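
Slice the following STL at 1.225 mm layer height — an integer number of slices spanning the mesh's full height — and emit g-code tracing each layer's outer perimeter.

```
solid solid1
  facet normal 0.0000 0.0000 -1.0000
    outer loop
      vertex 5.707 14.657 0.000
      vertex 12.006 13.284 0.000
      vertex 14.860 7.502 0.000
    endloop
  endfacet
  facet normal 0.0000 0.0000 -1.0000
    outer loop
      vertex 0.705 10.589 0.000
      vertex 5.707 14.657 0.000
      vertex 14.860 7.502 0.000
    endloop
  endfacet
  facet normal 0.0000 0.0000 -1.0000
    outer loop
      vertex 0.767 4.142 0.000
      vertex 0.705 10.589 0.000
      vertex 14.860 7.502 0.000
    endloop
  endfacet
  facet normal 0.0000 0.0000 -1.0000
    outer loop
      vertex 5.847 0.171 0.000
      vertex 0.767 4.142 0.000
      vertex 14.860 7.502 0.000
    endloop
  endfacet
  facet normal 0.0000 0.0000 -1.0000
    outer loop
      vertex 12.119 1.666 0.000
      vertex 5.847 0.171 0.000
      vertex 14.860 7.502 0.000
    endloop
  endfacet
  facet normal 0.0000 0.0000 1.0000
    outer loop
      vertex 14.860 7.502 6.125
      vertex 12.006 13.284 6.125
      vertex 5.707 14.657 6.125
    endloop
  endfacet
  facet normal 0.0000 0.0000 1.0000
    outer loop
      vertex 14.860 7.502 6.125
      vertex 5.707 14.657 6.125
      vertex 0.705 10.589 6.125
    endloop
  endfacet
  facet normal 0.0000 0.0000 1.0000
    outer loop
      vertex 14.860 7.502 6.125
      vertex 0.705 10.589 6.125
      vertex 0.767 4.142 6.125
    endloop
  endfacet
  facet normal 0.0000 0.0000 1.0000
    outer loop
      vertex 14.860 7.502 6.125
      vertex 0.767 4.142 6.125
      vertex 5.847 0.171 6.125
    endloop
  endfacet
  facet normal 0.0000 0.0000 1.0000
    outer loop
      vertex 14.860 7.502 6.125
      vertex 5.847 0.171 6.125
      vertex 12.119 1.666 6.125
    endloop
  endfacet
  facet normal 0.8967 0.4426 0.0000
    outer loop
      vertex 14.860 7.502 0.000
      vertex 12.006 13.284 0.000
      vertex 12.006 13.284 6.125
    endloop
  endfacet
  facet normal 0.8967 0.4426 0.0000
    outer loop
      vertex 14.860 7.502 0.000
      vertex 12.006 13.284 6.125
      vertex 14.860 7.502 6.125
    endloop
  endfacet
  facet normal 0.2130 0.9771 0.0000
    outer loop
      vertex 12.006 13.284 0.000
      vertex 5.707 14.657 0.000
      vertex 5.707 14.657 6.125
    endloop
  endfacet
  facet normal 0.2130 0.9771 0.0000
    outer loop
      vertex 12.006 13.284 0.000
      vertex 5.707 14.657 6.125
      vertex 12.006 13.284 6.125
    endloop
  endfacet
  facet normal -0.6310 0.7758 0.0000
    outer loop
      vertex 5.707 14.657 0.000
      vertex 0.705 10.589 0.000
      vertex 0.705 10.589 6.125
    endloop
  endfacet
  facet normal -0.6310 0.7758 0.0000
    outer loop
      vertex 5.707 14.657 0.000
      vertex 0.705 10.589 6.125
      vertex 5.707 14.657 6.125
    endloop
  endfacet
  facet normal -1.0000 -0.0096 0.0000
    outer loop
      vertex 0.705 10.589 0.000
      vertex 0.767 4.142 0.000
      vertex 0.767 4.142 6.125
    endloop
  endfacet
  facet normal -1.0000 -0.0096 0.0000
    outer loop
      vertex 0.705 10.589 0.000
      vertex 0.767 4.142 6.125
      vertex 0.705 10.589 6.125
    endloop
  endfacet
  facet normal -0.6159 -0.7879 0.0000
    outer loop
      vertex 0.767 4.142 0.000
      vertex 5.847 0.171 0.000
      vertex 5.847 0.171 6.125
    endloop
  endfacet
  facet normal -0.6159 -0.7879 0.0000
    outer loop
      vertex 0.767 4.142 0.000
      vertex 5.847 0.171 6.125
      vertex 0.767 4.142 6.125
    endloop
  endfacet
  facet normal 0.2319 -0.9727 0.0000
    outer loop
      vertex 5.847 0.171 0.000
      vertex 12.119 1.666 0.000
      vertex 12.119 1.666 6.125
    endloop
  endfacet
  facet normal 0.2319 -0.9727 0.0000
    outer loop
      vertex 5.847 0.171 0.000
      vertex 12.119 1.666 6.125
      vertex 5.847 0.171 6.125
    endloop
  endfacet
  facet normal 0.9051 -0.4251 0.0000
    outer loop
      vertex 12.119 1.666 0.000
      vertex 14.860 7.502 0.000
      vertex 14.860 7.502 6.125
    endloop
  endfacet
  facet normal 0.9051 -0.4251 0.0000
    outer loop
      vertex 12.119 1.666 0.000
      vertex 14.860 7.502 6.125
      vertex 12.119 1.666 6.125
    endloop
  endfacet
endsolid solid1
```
; perimeter-only toolpath
G21 ; units = mm
G90 ; absolute positioning
G28 ; home
; layer 1
G0 Z1.225
G0 X14.860 Y7.502
G1 X12.006 Y13.284
G1 X5.707 Y14.657
G1 X0.705 Y10.589
G1 X0.767 Y4.142
G1 X5.847 Y0.171
G1 X12.119 Y1.666
G1 X14.860 Y7.502
; layer 2
G0 Z2.450
G0 X14.860 Y7.502
G1 X12.006 Y13.284
G1 X5.707 Y14.657
G1 X0.705 Y10.589
G1 X0.767 Y4.142
G1 X5.847 Y0.171
G1 X12.119 Y1.666
G1 X14.860 Y7.502
; layer 3
G0 Z3.675
G0 X14.860 Y7.502
G1 X12.006 Y13.284
G1 X5.707 Y14.657
G1 X0.705 Y10.589
G1 X0.767 Y4.142
G1 X5.847 Y0.171
G1 X12.119 Y1.666
G1 X14.860 Y7.502
; layer 4
G0 Z4.900
G0 X14.860 Y7.502
G1 X12.006 Y13.284
G1 X5.707 Y14.657
G1 X0.705 Y10.589
G1 X0.767 Y4.142
G1 X5.847 Y0.171
G1 X12.119 Y1.666
G1 X14.860 Y7.502
; layer 5
G0 Z6.125
G0 X14.860 Y7.502
G1 X12.006 Y13.284
G1 X5.707 Y14.657
G1 X0.705 Y10.589
G1 X0.767 Y4.142
G1 X5.847 Y0.171
G1 X12.119 Y1.666
G1 X14.860 Y7.502
M2 ; end

The solid is a regular 7-sided prism (a cylinder approximated with 7 flat sides), circumscribed radius ≈ 7.43 mm, height ≈ 6.12 mm. Slicing at Δz = 1.225 mm — 5 equal slices spanning the solid's height, so layer i sits at z = i·h/5 — gives 5 non-empty perimeters. Each is a 7-segment closed polygon; G0 lifts to the layer z and rapids to the start vertex, then G1 traces the edges.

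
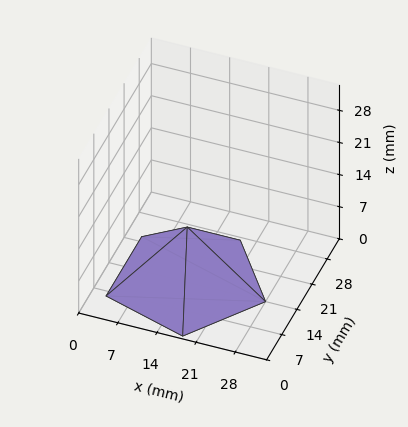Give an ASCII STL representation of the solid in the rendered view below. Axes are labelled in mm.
Reading the render: the shape is a regular 5-sided pyramid, base circumscribed radius ≈ 14 mm, apex at z ≈ 12 mm (dimensions read to the nearest mm from the axis ticks). For the STL, each face is triangulated and given an outward normal.

solid part
  facet normal 0.0000 0.0000 -1.0000
    outer loop
      vertex 2.67 22.23 0.00
      vertex 18.33 27.31 0.00
      vertex 28.00 14.00 0.00
    endloop
  endfacet
  facet normal 0.0000 0.0000 -1.0000
    outer loop
      vertex 2.67 5.77 0.00
      vertex 2.67 22.23 0.00
      vertex 28.00 14.00 0.00
    endloop
  endfacet
  facet normal 0.0000 0.0000 -1.0000
    outer loop
      vertex 18.33 0.69 0.00
      vertex 2.67 5.77 0.00
      vertex 28.00 14.00 0.00
    endloop
  endfacet
  facet normal 0.5883 0.4274 0.6864
    outer loop
      vertex 28.00 14.00 0.00
      vertex 18.33 27.31 0.00
      vertex 14.00 14.00 12.00
    endloop
  endfacet
  facet normal -0.2244 0.6918 0.6863
    outer loop
      vertex 18.33 27.31 0.00
      vertex 2.67 22.23 0.00
      vertex 14.00 14.00 12.00
    endloop
  endfacet
  facet normal -0.7271 0.0000 0.6865
    outer loop
      vertex 2.67 22.23 0.00
      vertex 2.67 5.77 0.00
      vertex 14.00 14.00 12.00
    endloop
  endfacet
  facet normal -0.2244 -0.6918 0.6863
    outer loop
      vertex 2.67 5.77 0.00
      vertex 18.33 0.69 0.00
      vertex 14.00 14.00 12.00
    endloop
  endfacet
  facet normal 0.5883 -0.4274 0.6864
    outer loop
      vertex 18.33 0.69 0.00
      vertex 28.00 14.00 0.00
      vertex 14.00 14.00 12.00
    endloop
  endfacet
endsolid part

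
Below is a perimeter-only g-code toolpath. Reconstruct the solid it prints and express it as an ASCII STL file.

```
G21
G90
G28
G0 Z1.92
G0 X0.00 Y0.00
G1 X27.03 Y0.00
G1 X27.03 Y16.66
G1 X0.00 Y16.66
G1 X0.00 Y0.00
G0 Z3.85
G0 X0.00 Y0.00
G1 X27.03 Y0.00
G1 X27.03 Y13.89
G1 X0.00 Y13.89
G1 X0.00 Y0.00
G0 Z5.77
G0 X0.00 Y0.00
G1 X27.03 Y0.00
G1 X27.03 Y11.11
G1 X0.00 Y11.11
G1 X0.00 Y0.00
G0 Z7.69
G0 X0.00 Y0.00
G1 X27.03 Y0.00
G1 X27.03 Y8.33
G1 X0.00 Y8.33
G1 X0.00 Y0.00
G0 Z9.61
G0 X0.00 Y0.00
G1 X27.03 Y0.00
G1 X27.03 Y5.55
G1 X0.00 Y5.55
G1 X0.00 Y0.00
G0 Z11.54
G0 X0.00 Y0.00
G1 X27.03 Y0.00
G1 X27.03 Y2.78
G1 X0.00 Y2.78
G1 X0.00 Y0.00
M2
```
solid part
  facet normal 0.0000 0.0000 -1.0000
    outer loop
      vertex 27.03 19.44 0.00
      vertex 27.03 0.00 0.00
      vertex 0.00 0.00 0.00
    endloop
  endfacet
  facet normal 0.0000 0.0000 -1.0000
    outer loop
      vertex 0.00 19.44 0.00
      vertex 27.03 19.44 0.00
      vertex 0.00 0.00 0.00
    endloop
  endfacet
  facet normal 0.0000 -1.0000 0.0000
    outer loop
      vertex 0.00 0.00 0.00
      vertex 27.03 0.00 0.00
      vertex 27.03 0.00 13.46
    endloop
  endfacet
  facet normal 0.0000 -1.0000 0.0000
    outer loop
      vertex 0.00 0.00 0.00
      vertex 27.03 0.00 13.46
      vertex 0.00 0.00 13.46
    endloop
  endfacet
  facet normal 0.0000 0.5693 0.8222
    outer loop
      vertex 0.00 0.00 13.46
      vertex 27.03 0.00 13.46
      vertex 27.03 19.44 0.00
    endloop
  endfacet
  facet normal 0.0000 0.5693 0.8222
    outer loop
      vertex 0.00 0.00 13.46
      vertex 27.03 19.44 0.00
      vertex 0.00 19.44 0.00
    endloop
  endfacet
  facet normal -1.0000 0.0000 0.0000
    outer loop
      vertex 0.00 0.00 13.46
      vertex 0.00 19.44 0.00
      vertex 0.00 0.00 0.00
    endloop
  endfacet
  facet normal 1.0000 0.0000 0.0000
    outer loop
      vertex 27.03 0.00 0.00
      vertex 27.03 19.44 0.00
      vertex 27.03 0.00 13.46
    endloop
  endfacet
endsolid part

The G0 Z moves step by Δz≈1.92 mm. The G1 loops shrink linearly with z, so the solid tapers from its base footprint up to z≈13.5. Closing with a flat bottom cap and the tapered top and triangulating gives 8 facets — a wedge (ramp): 27 × 19.4 mm base, rising to 13.5 mm along the y=0 edge and sloping linearly to z=0 at y=19.4.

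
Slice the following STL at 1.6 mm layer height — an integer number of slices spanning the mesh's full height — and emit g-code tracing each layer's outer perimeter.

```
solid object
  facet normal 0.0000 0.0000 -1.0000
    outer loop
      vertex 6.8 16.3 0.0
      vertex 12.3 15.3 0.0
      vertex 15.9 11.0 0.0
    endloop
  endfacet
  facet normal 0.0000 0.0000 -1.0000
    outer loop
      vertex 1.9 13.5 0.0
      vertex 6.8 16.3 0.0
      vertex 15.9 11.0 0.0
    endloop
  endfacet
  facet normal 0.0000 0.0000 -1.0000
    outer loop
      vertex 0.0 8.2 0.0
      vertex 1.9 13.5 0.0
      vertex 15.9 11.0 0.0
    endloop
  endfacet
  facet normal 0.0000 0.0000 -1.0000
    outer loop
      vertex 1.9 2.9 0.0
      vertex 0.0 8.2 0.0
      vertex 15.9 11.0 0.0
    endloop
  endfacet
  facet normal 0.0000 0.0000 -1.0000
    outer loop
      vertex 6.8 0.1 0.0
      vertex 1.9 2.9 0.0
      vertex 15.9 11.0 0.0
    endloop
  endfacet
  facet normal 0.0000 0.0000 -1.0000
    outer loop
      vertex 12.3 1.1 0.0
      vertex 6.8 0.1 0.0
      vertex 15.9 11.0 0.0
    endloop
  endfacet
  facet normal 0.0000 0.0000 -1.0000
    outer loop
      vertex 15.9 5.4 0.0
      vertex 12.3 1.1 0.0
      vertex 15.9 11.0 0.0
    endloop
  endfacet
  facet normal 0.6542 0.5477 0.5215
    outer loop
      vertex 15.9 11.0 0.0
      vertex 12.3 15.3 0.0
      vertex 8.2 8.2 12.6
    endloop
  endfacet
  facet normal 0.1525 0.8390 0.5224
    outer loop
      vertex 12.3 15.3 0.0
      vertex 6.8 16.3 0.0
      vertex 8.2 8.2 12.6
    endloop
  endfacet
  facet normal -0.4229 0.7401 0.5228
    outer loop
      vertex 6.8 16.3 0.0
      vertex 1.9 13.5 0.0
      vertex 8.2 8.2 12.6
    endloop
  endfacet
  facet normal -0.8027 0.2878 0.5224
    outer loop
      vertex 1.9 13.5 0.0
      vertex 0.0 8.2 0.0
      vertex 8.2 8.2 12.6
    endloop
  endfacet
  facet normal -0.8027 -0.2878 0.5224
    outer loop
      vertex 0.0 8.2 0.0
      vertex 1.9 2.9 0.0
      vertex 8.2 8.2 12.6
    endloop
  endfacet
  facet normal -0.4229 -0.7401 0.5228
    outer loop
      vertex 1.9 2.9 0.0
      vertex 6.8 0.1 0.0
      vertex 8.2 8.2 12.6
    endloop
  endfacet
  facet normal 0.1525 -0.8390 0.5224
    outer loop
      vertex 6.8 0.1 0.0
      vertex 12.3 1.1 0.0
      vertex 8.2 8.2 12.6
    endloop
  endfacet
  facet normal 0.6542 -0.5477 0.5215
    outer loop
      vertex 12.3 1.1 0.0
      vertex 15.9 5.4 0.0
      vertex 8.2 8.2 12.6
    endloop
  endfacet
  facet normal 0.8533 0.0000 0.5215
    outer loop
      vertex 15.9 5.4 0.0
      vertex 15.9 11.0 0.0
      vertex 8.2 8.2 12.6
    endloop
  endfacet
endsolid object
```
; perimeter-only toolpath
G21 ; units = mm
G90 ; absolute positioning
G28 ; home
; layer 1
G0 Z1.6
G0 X14.9 Y10.7
G1 X11.8 Y14.4
G1 X7.0 Y15.3
G1 X2.7 Y12.8
G1 X1.0 Y8.2
G1 X2.7 Y3.6
G1 X7.0 Y1.1
G1 X11.8 Y2.0
G1 X14.9 Y5.8
G1 X14.9 Y10.7
; layer 2
G0 Z3.1
G0 X14.0 Y10.3
G1 X11.3 Y13.5
G1 X7.1 Y14.3
G1 X3.5 Y12.2
G1 X2.0 Y8.2
G1 X3.5 Y4.2
G1 X7.1 Y2.1
G1 X11.3 Y2.9
G1 X14.0 Y6.1
G1 X14.0 Y10.3
; layer 3
G0 Z4.7
G0 X13.0 Y9.9
G1 X10.8 Y12.6
G1 X7.3 Y13.3
G1 X4.3 Y11.5
G1 X3.1 Y8.2
G1 X4.3 Y4.9
G1 X7.3 Y3.1
G1 X10.8 Y3.8
G1 X13.0 Y6.4
G1 X13.0 Y9.9
; layer 4
G0 Z6.3
G0 X12.1 Y9.6
G1 X10.2 Y11.8
G1 X7.5 Y12.2
G1 X5.0 Y10.8
G1 X4.1 Y8.2
G1 X5.0 Y5.5
G1 X7.5 Y4.1
G1 X10.2 Y4.6
G1 X12.1 Y6.8
G1 X12.1 Y9.6
; layer 5
G0 Z7.9
G0 X11.1 Y9.2
G1 X9.7 Y10.9
G1 X7.7 Y11.2
G1 X5.8 Y10.2
G1 X5.1 Y8.2
G1 X5.8 Y6.2
G1 X7.7 Y5.2
G1 X9.7 Y5.5
G1 X11.1 Y7.2
G1 X11.1 Y9.2
; layer 6
G0 Z9.4
G0 X10.1 Y8.9
G1 X9.2 Y10.0
G1 X7.8 Y10.2
G1 X6.6 Y9.5
G1 X6.1 Y8.2
G1 X6.6 Y6.9
G1 X7.8 Y6.2
G1 X9.2 Y6.4
G1 X10.1 Y7.5
G1 X10.1 Y8.9
; layer 7
G0 Z11.0
G0 X9.2 Y8.5
G1 X8.7 Y9.1
G1 X8.0 Y9.2
G1 X7.4 Y8.9
G1 X7.2 Y8.2
G1 X7.4 Y7.5
G1 X8.0 Y7.2
G1 X8.7 Y7.3
G1 X9.2 Y7.8
G1 X9.2 Y8.5
M2 ; end

The solid is a regular 9-sided pyramid, base circumscribed radius ≈ 8.2 mm, apex at z ≈ 12.6 mm. Slicing at Δz = 1.6 mm — 8 equal slices spanning the solid's height, so layer i sits at z = i·h/8 — gives 7 non-empty perimeters. Each is a 9-segment closed polygon; G0 lifts to the layer z and rapids to the start vertex, then G1 traces the edges. The cross-section shrinks linearly with z (the slice at the apex is degenerate and omitted).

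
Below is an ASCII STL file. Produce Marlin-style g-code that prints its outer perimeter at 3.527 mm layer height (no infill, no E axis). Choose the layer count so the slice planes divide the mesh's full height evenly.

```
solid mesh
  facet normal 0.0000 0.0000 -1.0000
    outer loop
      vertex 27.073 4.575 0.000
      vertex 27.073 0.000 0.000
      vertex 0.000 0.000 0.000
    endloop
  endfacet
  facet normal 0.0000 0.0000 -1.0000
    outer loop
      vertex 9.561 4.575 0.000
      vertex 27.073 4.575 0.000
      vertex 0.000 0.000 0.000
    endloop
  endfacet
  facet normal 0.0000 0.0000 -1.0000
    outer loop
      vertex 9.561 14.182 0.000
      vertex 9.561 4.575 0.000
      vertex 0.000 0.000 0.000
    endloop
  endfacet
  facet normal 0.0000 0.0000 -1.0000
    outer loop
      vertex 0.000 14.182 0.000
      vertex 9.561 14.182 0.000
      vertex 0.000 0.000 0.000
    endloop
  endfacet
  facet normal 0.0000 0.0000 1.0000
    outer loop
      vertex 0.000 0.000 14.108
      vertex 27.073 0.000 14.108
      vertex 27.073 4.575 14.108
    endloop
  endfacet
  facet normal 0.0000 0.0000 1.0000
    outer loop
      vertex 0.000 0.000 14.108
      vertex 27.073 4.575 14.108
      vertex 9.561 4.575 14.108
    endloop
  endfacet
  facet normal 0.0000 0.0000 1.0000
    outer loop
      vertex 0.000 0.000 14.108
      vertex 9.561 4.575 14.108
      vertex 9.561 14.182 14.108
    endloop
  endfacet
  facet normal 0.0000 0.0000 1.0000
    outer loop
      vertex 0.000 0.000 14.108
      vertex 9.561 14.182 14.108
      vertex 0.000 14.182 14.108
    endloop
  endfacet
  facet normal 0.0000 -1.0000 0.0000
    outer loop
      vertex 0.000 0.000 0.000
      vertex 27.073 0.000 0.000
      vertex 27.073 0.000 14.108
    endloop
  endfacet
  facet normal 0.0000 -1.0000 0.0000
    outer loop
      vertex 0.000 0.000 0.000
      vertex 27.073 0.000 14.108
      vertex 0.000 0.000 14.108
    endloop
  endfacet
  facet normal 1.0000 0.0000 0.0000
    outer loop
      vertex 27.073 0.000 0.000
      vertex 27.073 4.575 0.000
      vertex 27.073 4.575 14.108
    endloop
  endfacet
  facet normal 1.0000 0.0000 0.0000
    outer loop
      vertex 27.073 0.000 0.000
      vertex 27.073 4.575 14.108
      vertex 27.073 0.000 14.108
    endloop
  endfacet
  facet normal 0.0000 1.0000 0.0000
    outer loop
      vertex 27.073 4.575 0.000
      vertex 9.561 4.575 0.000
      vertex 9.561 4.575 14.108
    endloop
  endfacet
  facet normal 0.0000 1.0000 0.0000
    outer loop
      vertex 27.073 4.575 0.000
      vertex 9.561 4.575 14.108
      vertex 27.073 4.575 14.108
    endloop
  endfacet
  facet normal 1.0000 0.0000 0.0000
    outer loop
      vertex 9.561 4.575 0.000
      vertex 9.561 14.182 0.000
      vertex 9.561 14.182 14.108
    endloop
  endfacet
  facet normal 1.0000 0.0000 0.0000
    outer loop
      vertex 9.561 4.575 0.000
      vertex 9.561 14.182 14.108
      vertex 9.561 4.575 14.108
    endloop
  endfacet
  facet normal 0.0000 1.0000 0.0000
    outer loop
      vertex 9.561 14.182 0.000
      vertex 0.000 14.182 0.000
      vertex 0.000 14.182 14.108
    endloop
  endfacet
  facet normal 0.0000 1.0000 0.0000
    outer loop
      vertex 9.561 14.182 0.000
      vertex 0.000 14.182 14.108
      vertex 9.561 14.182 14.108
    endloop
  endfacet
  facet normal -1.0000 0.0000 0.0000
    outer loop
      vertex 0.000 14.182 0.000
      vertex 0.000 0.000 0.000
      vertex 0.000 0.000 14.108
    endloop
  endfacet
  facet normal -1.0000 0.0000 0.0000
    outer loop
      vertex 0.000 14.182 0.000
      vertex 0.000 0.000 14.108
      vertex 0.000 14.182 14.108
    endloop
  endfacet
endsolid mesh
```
; perimeter-only toolpath
G21 ; units = mm
G90 ; absolute positioning
G28 ; home
; layer 1
G0 Z3.527
G0 X0.000 Y0.000
G1 X27.073 Y0.000
G1 X27.073 Y4.575
G1 X9.561 Y4.575
G1 X9.561 Y14.182
G1 X0.000 Y14.182
G1 X0.000 Y0.000
; layer 2
G0 Z7.054
G0 X0.000 Y0.000
G1 X27.073 Y0.000
G1 X27.073 Y4.575
G1 X9.561 Y4.575
G1 X9.561 Y14.182
G1 X0.000 Y14.182
G1 X0.000 Y0.000
; layer 3
G0 Z10.581
G0 X0.000 Y0.000
G1 X27.073 Y0.000
G1 X27.073 Y4.575
G1 X9.561 Y4.575
G1 X9.561 Y14.182
G1 X0.000 Y14.182
G1 X0.000 Y0.000
; layer 4
G0 Z14.108
G0 X0.000 Y0.000
G1 X27.073 Y0.000
G1 X27.073 Y4.575
G1 X9.561 Y4.575
G1 X9.561 Y14.182
G1 X0.000 Y14.182
G1 X0.000 Y0.000
M2 ; end

The solid is an L-shaped prism: outer 27.1 × 14.2 mm, arm thicknesses ≈ 4.58 mm (horizontal) and 9.56 mm (vertical), extruded 14.1 mm in z. Slicing at Δz = 3.527 mm — 4 equal slices spanning the solid's height, so layer i sits at z = i·h/4 — gives 4 non-empty perimeters. Each is a 6-segment closed polygon; G0 lifts to the layer z and rapids to the start vertex, then G1 traces the edges.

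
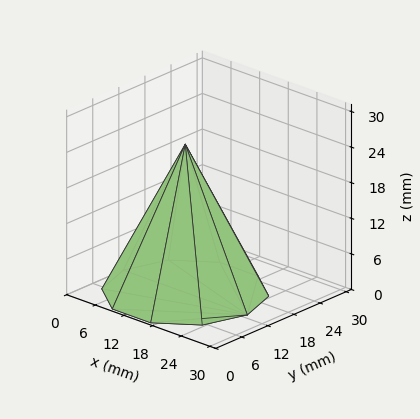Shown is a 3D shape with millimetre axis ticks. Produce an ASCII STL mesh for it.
Reading the render: the shape is a regular 10-sided pyramid, base circumscribed radius ≈ 13 mm, apex at z ≈ 25 mm (dimensions read to the nearest mm from the axis ticks). For the STL, each face is triangulated and given an outward normal.

solid part
  facet normal 0.0000 0.0000 -1.0000
    outer loop
      vertex 17.02 25.36 0.00
      vertex 23.52 20.64 0.00
      vertex 26.00 13.00 0.00
    endloop
  endfacet
  facet normal 0.0000 0.0000 -1.0000
    outer loop
      vertex 8.98 25.36 0.00
      vertex 17.02 25.36 0.00
      vertex 26.00 13.00 0.00
    endloop
  endfacet
  facet normal 0.0000 0.0000 -1.0000
    outer loop
      vertex 2.48 20.64 0.00
      vertex 8.98 25.36 0.00
      vertex 26.00 13.00 0.00
    endloop
  endfacet
  facet normal 0.0000 0.0000 -1.0000
    outer loop
      vertex 0.00 13.00 0.00
      vertex 2.48 20.64 0.00
      vertex 26.00 13.00 0.00
    endloop
  endfacet
  facet normal 0.0000 0.0000 -1.0000
    outer loop
      vertex 2.48 5.36 0.00
      vertex 0.00 13.00 0.00
      vertex 26.00 13.00 0.00
    endloop
  endfacet
  facet normal 0.0000 0.0000 -1.0000
    outer loop
      vertex 8.98 0.64 0.00
      vertex 2.48 5.36 0.00
      vertex 26.00 13.00 0.00
    endloop
  endfacet
  facet normal 0.0000 0.0000 -1.0000
    outer loop
      vertex 17.02 0.64 0.00
      vertex 8.98 0.64 0.00
      vertex 26.00 13.00 0.00
    endloop
  endfacet
  facet normal 0.0000 0.0000 -1.0000
    outer loop
      vertex 23.52 5.36 0.00
      vertex 17.02 0.64 0.00
      vertex 26.00 13.00 0.00
    endloop
  endfacet
  facet normal 0.8526 0.2767 0.4433
    outer loop
      vertex 26.00 13.00 0.00
      vertex 23.52 20.64 0.00
      vertex 13.00 13.00 25.00
    endloop
  endfacet
  facet normal 0.5267 0.7253 0.4433
    outer loop
      vertex 23.52 20.64 0.00
      vertex 17.02 25.36 0.00
      vertex 13.00 13.00 25.00
    endloop
  endfacet
  facet normal 0.0000 0.8964 0.4432
    outer loop
      vertex 17.02 25.36 0.00
      vertex 8.98 25.36 0.00
      vertex 13.00 13.00 25.00
    endloop
  endfacet
  facet normal -0.5267 0.7253 0.4433
    outer loop
      vertex 8.98 25.36 0.00
      vertex 2.48 20.64 0.00
      vertex 13.00 13.00 25.00
    endloop
  endfacet
  facet normal -0.8526 0.2767 0.4433
    outer loop
      vertex 2.48 20.64 0.00
      vertex 0.00 13.00 0.00
      vertex 13.00 13.00 25.00
    endloop
  endfacet
  facet normal -0.8526 -0.2767 0.4433
    outer loop
      vertex 0.00 13.00 0.00
      vertex 2.48 5.36 0.00
      vertex 13.00 13.00 25.00
    endloop
  endfacet
  facet normal -0.5267 -0.7253 0.4433
    outer loop
      vertex 2.48 5.36 0.00
      vertex 8.98 0.64 0.00
      vertex 13.00 13.00 25.00
    endloop
  endfacet
  facet normal 0.0000 -0.8964 0.4432
    outer loop
      vertex 8.98 0.64 0.00
      vertex 17.02 0.64 0.00
      vertex 13.00 13.00 25.00
    endloop
  endfacet
  facet normal 0.5267 -0.7253 0.4433
    outer loop
      vertex 17.02 0.64 0.00
      vertex 23.52 5.36 0.00
      vertex 13.00 13.00 25.00
    endloop
  endfacet
  facet normal 0.8526 -0.2767 0.4433
    outer loop
      vertex 23.52 5.36 0.00
      vertex 26.00 13.00 0.00
      vertex 13.00 13.00 25.00
    endloop
  endfacet
endsolid part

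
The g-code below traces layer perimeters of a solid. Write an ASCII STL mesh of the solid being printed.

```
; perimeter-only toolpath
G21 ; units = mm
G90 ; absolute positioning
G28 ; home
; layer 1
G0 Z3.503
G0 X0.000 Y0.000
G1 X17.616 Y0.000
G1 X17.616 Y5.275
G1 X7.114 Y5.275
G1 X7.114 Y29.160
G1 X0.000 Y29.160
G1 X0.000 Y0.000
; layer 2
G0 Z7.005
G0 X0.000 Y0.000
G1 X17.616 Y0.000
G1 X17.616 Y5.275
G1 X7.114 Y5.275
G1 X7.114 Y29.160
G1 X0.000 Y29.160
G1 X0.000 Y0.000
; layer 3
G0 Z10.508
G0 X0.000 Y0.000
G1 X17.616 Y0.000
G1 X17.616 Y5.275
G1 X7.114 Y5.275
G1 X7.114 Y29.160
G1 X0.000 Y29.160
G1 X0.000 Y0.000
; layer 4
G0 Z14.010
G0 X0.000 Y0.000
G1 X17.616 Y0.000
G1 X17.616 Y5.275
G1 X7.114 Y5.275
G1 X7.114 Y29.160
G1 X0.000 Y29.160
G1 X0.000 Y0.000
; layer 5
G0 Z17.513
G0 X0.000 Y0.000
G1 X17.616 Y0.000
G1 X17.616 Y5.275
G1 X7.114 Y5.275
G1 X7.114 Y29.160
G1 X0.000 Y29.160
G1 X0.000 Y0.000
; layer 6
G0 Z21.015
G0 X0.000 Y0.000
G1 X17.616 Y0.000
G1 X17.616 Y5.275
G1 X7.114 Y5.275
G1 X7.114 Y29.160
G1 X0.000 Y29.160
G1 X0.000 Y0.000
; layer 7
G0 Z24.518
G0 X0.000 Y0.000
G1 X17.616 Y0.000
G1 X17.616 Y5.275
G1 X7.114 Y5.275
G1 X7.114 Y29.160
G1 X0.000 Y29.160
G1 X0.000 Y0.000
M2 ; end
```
solid part
  facet normal 0.0000 0.0000 -1.0000
    outer loop
      vertex 17.616 5.275 0.000
      vertex 17.616 0.000 0.000
      vertex 0.000 0.000 0.000
    endloop
  endfacet
  facet normal 0.0000 0.0000 -1.0000
    outer loop
      vertex 7.114 5.275 0.000
      vertex 17.616 5.275 0.000
      vertex 0.000 0.000 0.000
    endloop
  endfacet
  facet normal 0.0000 0.0000 -1.0000
    outer loop
      vertex 7.114 29.160 0.000
      vertex 7.114 5.275 0.000
      vertex 0.000 0.000 0.000
    endloop
  endfacet
  facet normal 0.0000 0.0000 -1.0000
    outer loop
      vertex 0.000 29.160 0.000
      vertex 7.114 29.160 0.000
      vertex 0.000 0.000 0.000
    endloop
  endfacet
  facet normal 0.0000 0.0000 1.0000
    outer loop
      vertex 0.000 0.000 24.518
      vertex 17.616 0.000 24.518
      vertex 17.616 5.275 24.518
    endloop
  endfacet
  facet normal 0.0000 0.0000 1.0000
    outer loop
      vertex 0.000 0.000 24.518
      vertex 17.616 5.275 24.518
      vertex 7.114 5.275 24.518
    endloop
  endfacet
  facet normal 0.0000 0.0000 1.0000
    outer loop
      vertex 0.000 0.000 24.518
      vertex 7.114 5.275 24.518
      vertex 7.114 29.160 24.518
    endloop
  endfacet
  facet normal 0.0000 0.0000 1.0000
    outer loop
      vertex 0.000 0.000 24.518
      vertex 7.114 29.160 24.518
      vertex 0.000 29.160 24.518
    endloop
  endfacet
  facet normal 0.0000 -1.0000 0.0000
    outer loop
      vertex 0.000 0.000 0.000
      vertex 17.616 0.000 0.000
      vertex 17.616 0.000 24.518
    endloop
  endfacet
  facet normal 0.0000 -1.0000 0.0000
    outer loop
      vertex 0.000 0.000 0.000
      vertex 17.616 0.000 24.518
      vertex 0.000 0.000 24.518
    endloop
  endfacet
  facet normal 1.0000 0.0000 0.0000
    outer loop
      vertex 17.616 0.000 0.000
      vertex 17.616 5.275 0.000
      vertex 17.616 5.275 24.518
    endloop
  endfacet
  facet normal 1.0000 0.0000 0.0000
    outer loop
      vertex 17.616 0.000 0.000
      vertex 17.616 5.275 24.518
      vertex 17.616 0.000 24.518
    endloop
  endfacet
  facet normal 0.0000 1.0000 0.0000
    outer loop
      vertex 17.616 5.275 0.000
      vertex 7.114 5.275 0.000
      vertex 7.114 5.275 24.518
    endloop
  endfacet
  facet normal 0.0000 1.0000 0.0000
    outer loop
      vertex 17.616 5.275 0.000
      vertex 7.114 5.275 24.518
      vertex 17.616 5.275 24.518
    endloop
  endfacet
  facet normal 1.0000 0.0000 0.0000
    outer loop
      vertex 7.114 5.275 0.000
      vertex 7.114 29.160 0.000
      vertex 7.114 29.160 24.518
    endloop
  endfacet
  facet normal 1.0000 0.0000 0.0000
    outer loop
      vertex 7.114 5.275 0.000
      vertex 7.114 29.160 24.518
      vertex 7.114 5.275 24.518
    endloop
  endfacet
  facet normal 0.0000 1.0000 0.0000
    outer loop
      vertex 7.114 29.160 0.000
      vertex 0.000 29.160 0.000
      vertex 0.000 29.160 24.518
    endloop
  endfacet
  facet normal 0.0000 1.0000 0.0000
    outer loop
      vertex 7.114 29.160 0.000
      vertex 0.000 29.160 24.518
      vertex 7.114 29.160 24.518
    endloop
  endfacet
  facet normal -1.0000 0.0000 0.0000
    outer loop
      vertex 0.000 29.160 0.000
      vertex 0.000 0.000 0.000
      vertex 0.000 0.000 24.518
    endloop
  endfacet
  facet normal -1.0000 0.0000 0.0000
    outer loop
      vertex 0.000 29.160 0.000
      vertex 0.000 0.000 24.518
      vertex 0.000 29.160 24.518
    endloop
  endfacet
endsolid part

The G0 Z moves step by Δz≈3.503 mm. Every layer's G1 loop is the same polygon, so the solid is a straight extrusion of it from z=0 to z≈24.5. Closing with flat bottom and top caps and triangulating gives 20 facets — an L-shaped prism: outer 17.6 × 29.2 mm, arm thicknesses ≈ 5.28 mm (horizontal) and 7.11 mm (vertical), extruded 24.5 mm in z.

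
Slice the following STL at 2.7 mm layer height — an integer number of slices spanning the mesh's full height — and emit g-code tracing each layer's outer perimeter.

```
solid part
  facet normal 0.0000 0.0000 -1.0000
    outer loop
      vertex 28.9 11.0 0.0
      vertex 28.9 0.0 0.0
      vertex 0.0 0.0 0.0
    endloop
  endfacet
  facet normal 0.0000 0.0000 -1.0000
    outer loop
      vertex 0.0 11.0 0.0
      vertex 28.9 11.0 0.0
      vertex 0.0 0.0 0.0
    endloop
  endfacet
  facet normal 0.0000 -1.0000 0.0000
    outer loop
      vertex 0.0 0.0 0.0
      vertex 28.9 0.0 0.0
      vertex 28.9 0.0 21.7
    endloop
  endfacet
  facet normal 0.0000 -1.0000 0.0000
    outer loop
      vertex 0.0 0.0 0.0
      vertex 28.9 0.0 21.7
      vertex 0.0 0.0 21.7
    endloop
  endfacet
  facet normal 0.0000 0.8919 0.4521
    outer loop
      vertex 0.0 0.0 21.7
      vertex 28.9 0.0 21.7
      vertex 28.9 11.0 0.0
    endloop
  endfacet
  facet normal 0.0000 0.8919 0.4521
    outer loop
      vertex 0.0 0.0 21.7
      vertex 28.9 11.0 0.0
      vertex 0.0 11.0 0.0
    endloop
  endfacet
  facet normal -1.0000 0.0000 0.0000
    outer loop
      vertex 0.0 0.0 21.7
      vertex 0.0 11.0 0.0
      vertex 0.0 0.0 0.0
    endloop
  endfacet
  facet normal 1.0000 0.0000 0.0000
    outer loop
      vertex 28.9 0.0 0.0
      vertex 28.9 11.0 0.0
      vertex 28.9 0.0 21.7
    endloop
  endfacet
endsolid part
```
; perimeter-only toolpath
G21 ; units = mm
G90 ; absolute positioning
G28 ; home
; layer 1
G0 Z2.7
G0 X0.0 Y0.0
G1 X28.9 Y0.0
G1 X28.9 Y9.6
G1 X0.0 Y9.6
G1 X0.0 Y0.0
; layer 2
G0 Z5.4
G0 X0.0 Y0.0
G1 X28.9 Y0.0
G1 X28.9 Y8.2
G1 X0.0 Y8.2
G1 X0.0 Y0.0
; layer 3
G0 Z8.1
G0 X0.0 Y0.0
G1 X28.9 Y0.0
G1 X28.9 Y6.9
G1 X0.0 Y6.9
G1 X0.0 Y0.0
; layer 4
G0 Z10.8
G0 X0.0 Y0.0
G1 X28.9 Y0.0
G1 X28.9 Y5.5
G1 X0.0 Y5.5
G1 X0.0 Y0.0
; layer 5
G0 Z13.6
G0 X0.0 Y0.0
G1 X28.9 Y0.0
G1 X28.9 Y4.1
G1 X0.0 Y4.1
G1 X0.0 Y0.0
; layer 6
G0 Z16.3
G0 X0.0 Y0.0
G1 X28.9 Y0.0
G1 X28.9 Y2.8
G1 X0.0 Y2.8
G1 X0.0 Y0.0
; layer 7
G0 Z19.0
G0 X0.0 Y0.0
G1 X28.9 Y0.0
G1 X28.9 Y1.4
G1 X0.0 Y1.4
G1 X0.0 Y0.0
M2 ; end

The solid is a wedge (ramp): 28.9 × 11 mm base, rising to 21.7 mm along the y=0 edge and sloping linearly to z=0 at y=11. Slicing at Δz = 2.7 mm — 8 equal slices spanning the solid's height, so layer i sits at z = i·h/8 — gives 7 non-empty perimeters. Each is a 4-segment closed polygon; G0 lifts to the layer z and rapids to the start vertex, then G1 traces the edges. The cross-section shrinks linearly with z (the slice at the apex is degenerate and omitted).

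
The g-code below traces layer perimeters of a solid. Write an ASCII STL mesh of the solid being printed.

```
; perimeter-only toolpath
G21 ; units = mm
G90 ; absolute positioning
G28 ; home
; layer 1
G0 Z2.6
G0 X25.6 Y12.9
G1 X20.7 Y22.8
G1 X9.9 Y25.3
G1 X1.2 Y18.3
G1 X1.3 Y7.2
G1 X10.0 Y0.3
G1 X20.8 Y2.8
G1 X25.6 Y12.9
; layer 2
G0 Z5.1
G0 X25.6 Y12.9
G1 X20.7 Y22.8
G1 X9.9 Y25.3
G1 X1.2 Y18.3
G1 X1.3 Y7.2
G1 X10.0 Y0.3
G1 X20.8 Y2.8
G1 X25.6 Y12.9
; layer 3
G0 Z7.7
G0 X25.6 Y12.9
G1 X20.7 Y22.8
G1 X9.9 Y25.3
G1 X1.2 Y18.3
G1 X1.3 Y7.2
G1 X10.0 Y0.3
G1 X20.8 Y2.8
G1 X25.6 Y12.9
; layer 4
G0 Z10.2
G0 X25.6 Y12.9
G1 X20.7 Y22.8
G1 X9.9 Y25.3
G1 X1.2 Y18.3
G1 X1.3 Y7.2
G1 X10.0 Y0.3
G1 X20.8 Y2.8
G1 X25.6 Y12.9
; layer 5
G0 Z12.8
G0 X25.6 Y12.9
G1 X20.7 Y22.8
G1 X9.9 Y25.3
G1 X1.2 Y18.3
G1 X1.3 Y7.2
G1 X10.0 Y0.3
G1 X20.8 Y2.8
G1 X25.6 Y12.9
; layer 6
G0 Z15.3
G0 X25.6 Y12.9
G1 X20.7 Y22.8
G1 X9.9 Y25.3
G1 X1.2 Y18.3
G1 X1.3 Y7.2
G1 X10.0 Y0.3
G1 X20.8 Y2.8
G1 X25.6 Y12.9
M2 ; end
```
solid part
  facet normal 0.0000 0.0000 -1.0000
    outer loop
      vertex 9.9 25.3 0.0
      vertex 20.7 22.8 0.0
      vertex 25.6 12.9 0.0
    endloop
  endfacet
  facet normal 0.0000 0.0000 -1.0000
    outer loop
      vertex 1.2 18.3 0.0
      vertex 9.9 25.3 0.0
      vertex 25.6 12.9 0.0
    endloop
  endfacet
  facet normal 0.0000 0.0000 -1.0000
    outer loop
      vertex 1.3 7.2 0.0
      vertex 1.2 18.3 0.0
      vertex 25.6 12.9 0.0
    endloop
  endfacet
  facet normal 0.0000 0.0000 -1.0000
    outer loop
      vertex 10.0 0.3 0.0
      vertex 1.3 7.2 0.0
      vertex 25.6 12.9 0.0
    endloop
  endfacet
  facet normal 0.0000 0.0000 -1.0000
    outer loop
      vertex 20.8 2.8 0.0
      vertex 10.0 0.3 0.0
      vertex 25.6 12.9 0.0
    endloop
  endfacet
  facet normal 0.0000 0.0000 1.0000
    outer loop
      vertex 25.6 12.9 15.3
      vertex 20.7 22.8 15.3
      vertex 9.9 25.3 15.3
    endloop
  endfacet
  facet normal 0.0000 0.0000 1.0000
    outer loop
      vertex 25.6 12.9 15.3
      vertex 9.9 25.3 15.3
      vertex 1.2 18.3 15.3
    endloop
  endfacet
  facet normal 0.0000 0.0000 1.0000
    outer loop
      vertex 25.6 12.9 15.3
      vertex 1.2 18.3 15.3
      vertex 1.3 7.2 15.3
    endloop
  endfacet
  facet normal 0.0000 0.0000 1.0000
    outer loop
      vertex 25.6 12.9 15.3
      vertex 1.3 7.2 15.3
      vertex 10.0 0.3 15.3
    endloop
  endfacet
  facet normal 0.0000 0.0000 1.0000
    outer loop
      vertex 25.6 12.9 15.3
      vertex 10.0 0.3 15.3
      vertex 20.8 2.8 15.3
    endloop
  endfacet
  facet normal 0.8962 0.4436 0.0000
    outer loop
      vertex 25.6 12.9 0.0
      vertex 20.7 22.8 0.0
      vertex 20.7 22.8 15.3
    endloop
  endfacet
  facet normal 0.8962 0.4436 0.0000
    outer loop
      vertex 25.6 12.9 0.0
      vertex 20.7 22.8 15.3
      vertex 25.6 12.9 15.3
    endloop
  endfacet
  facet normal 0.2255 0.9742 0.0000
    outer loop
      vertex 20.7 22.8 0.0
      vertex 9.9 25.3 0.0
      vertex 9.9 25.3 15.3
    endloop
  endfacet
  facet normal 0.2255 0.9742 0.0000
    outer loop
      vertex 20.7 22.8 0.0
      vertex 9.9 25.3 15.3
      vertex 20.7 22.8 15.3
    endloop
  endfacet
  facet normal -0.6269 0.7791 0.0000
    outer loop
      vertex 9.9 25.3 0.0
      vertex 1.2 18.3 0.0
      vertex 1.2 18.3 15.3
    endloop
  endfacet
  facet normal -0.6269 0.7791 0.0000
    outer loop
      vertex 9.9 25.3 0.0
      vertex 1.2 18.3 15.3
      vertex 9.9 25.3 15.3
    endloop
  endfacet
  facet normal -1.0000 -0.0090 0.0000
    outer loop
      vertex 1.2 18.3 0.0
      vertex 1.3 7.2 0.0
      vertex 1.3 7.2 15.3
    endloop
  endfacet
  facet normal -1.0000 -0.0090 0.0000
    outer loop
      vertex 1.2 18.3 0.0
      vertex 1.3 7.2 15.3
      vertex 1.2 18.3 15.3
    endloop
  endfacet
  facet normal -0.6214 -0.7835 0.0000
    outer loop
      vertex 1.3 7.2 0.0
      vertex 10.0 0.3 0.0
      vertex 10.0 0.3 15.3
    endloop
  endfacet
  facet normal -0.6214 -0.7835 0.0000
    outer loop
      vertex 1.3 7.2 0.0
      vertex 10.0 0.3 15.3
      vertex 1.3 7.2 15.3
    endloop
  endfacet
  facet normal 0.2255 -0.9742 0.0000
    outer loop
      vertex 10.0 0.3 0.0
      vertex 20.8 2.8 0.0
      vertex 20.8 2.8 15.3
    endloop
  endfacet
  facet normal 0.2255 -0.9742 0.0000
    outer loop
      vertex 10.0 0.3 0.0
      vertex 20.8 2.8 15.3
      vertex 10.0 0.3 15.3
    endloop
  endfacet
  facet normal 0.9032 -0.4292 0.0000
    outer loop
      vertex 20.8 2.8 0.0
      vertex 25.6 12.9 0.0
      vertex 25.6 12.9 15.3
    endloop
  endfacet
  facet normal 0.9032 -0.4292 0.0000
    outer loop
      vertex 20.8 2.8 0.0
      vertex 25.6 12.9 15.3
      vertex 20.8 2.8 15.3
    endloop
  endfacet
endsolid part

The G0 Z moves step by Δz≈2.6 mm. Every layer's G1 loop is the same polygon, so the solid is a straight extrusion of it from z=0 to z≈15.3. Closing with flat bottom and top caps and triangulating gives 24 facets — a regular 7-sided prism (a cylinder approximated with 7 flat sides), circumscribed radius ≈ 12.8 mm, height ≈ 15.3 mm.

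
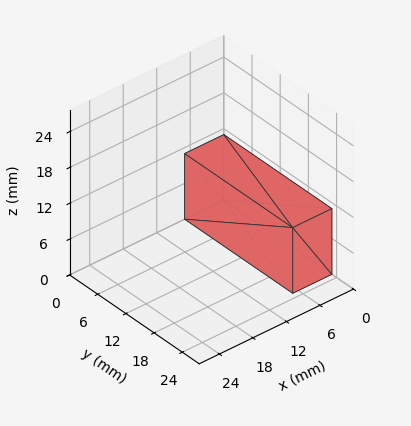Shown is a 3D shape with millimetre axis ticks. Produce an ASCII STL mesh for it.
Reading the render: the shape is a rectangular box, roughly 7 × 23 mm footprint and 11 mm tall (dimensions read to the nearest mm from the axis ticks). For the STL, each face is triangulated and given an outward normal.

solid part
  facet normal 0.0000 0.0000 -1.0000
    outer loop
      vertex 7.00 23.00 0.00
      vertex 7.00 0.00 0.00
      vertex 0.00 0.00 0.00
    endloop
  endfacet
  facet normal 0.0000 0.0000 -1.0000
    outer loop
      vertex 0.00 23.00 0.00
      vertex 7.00 23.00 0.00
      vertex 0.00 0.00 0.00
    endloop
  endfacet
  facet normal 0.0000 0.0000 1.0000
    outer loop
      vertex 0.00 0.00 11.00
      vertex 7.00 0.00 11.00
      vertex 7.00 23.00 11.00
    endloop
  endfacet
  facet normal 0.0000 0.0000 1.0000
    outer loop
      vertex 0.00 0.00 11.00
      vertex 7.00 23.00 11.00
      vertex 0.00 23.00 11.00
    endloop
  endfacet
  facet normal 0.0000 -1.0000 0.0000
    outer loop
      vertex 0.00 0.00 0.00
      vertex 7.00 0.00 0.00
      vertex 7.00 0.00 11.00
    endloop
  endfacet
  facet normal 0.0000 -1.0000 0.0000
    outer loop
      vertex 0.00 0.00 0.00
      vertex 7.00 0.00 11.00
      vertex 0.00 0.00 11.00
    endloop
  endfacet
  facet normal 0.0000 1.0000 0.0000
    outer loop
      vertex 7.00 23.00 11.00
      vertex 7.00 23.00 0.00
      vertex 0.00 23.00 0.00
    endloop
  endfacet
  facet normal 0.0000 1.0000 0.0000
    outer loop
      vertex 0.00 23.00 11.00
      vertex 7.00 23.00 11.00
      vertex 0.00 23.00 0.00
    endloop
  endfacet
  facet normal -1.0000 0.0000 0.0000
    outer loop
      vertex 0.00 23.00 11.00
      vertex 0.00 23.00 0.00
      vertex 0.00 0.00 0.00
    endloop
  endfacet
  facet normal -1.0000 0.0000 0.0000
    outer loop
      vertex 0.00 0.00 11.00
      vertex 0.00 23.00 11.00
      vertex 0.00 0.00 0.00
    endloop
  endfacet
  facet normal 1.0000 0.0000 0.0000
    outer loop
      vertex 7.00 0.00 0.00
      vertex 7.00 23.00 0.00
      vertex 7.00 23.00 11.00
    endloop
  endfacet
  facet normal 1.0000 0.0000 0.0000
    outer loop
      vertex 7.00 0.00 0.00
      vertex 7.00 23.00 11.00
      vertex 7.00 0.00 11.00
    endloop
  endfacet
endsolid part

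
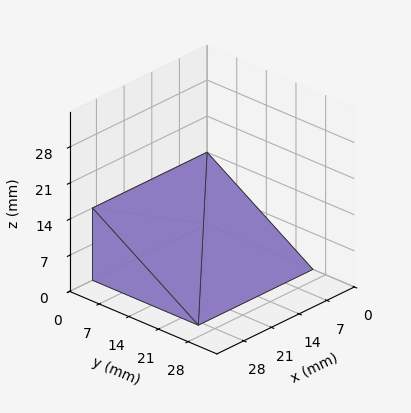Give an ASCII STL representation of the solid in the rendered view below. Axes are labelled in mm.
Reading the render: the shape is a wedge (ramp): 29 × 25 mm base, rising to 14 mm along the y=0 edge and sloping linearly to z=0 at y=25 (dimensions read to the nearest mm from the axis ticks). For the STL, each face is triangulated and given an outward normal.

solid part
  facet normal 0.0000 0.0000 -1.0000
    outer loop
      vertex 29.00 25.00 0.00
      vertex 29.00 0.00 0.00
      vertex 0.00 0.00 0.00
    endloop
  endfacet
  facet normal 0.0000 0.0000 -1.0000
    outer loop
      vertex 0.00 25.00 0.00
      vertex 29.00 25.00 0.00
      vertex 0.00 0.00 0.00
    endloop
  endfacet
  facet normal 0.0000 -1.0000 0.0000
    outer loop
      vertex 0.00 0.00 0.00
      vertex 29.00 0.00 0.00
      vertex 29.00 0.00 14.00
    endloop
  endfacet
  facet normal 0.0000 -1.0000 0.0000
    outer loop
      vertex 0.00 0.00 0.00
      vertex 29.00 0.00 14.00
      vertex 0.00 0.00 14.00
    endloop
  endfacet
  facet normal 0.0000 0.4886 0.8725
    outer loop
      vertex 0.00 0.00 14.00
      vertex 29.00 0.00 14.00
      vertex 29.00 25.00 0.00
    endloop
  endfacet
  facet normal 0.0000 0.4886 0.8725
    outer loop
      vertex 0.00 0.00 14.00
      vertex 29.00 25.00 0.00
      vertex 0.00 25.00 0.00
    endloop
  endfacet
  facet normal -1.0000 0.0000 0.0000
    outer loop
      vertex 0.00 0.00 14.00
      vertex 0.00 25.00 0.00
      vertex 0.00 0.00 0.00
    endloop
  endfacet
  facet normal 1.0000 0.0000 0.0000
    outer loop
      vertex 29.00 0.00 0.00
      vertex 29.00 25.00 0.00
      vertex 29.00 0.00 14.00
    endloop
  endfacet
endsolid part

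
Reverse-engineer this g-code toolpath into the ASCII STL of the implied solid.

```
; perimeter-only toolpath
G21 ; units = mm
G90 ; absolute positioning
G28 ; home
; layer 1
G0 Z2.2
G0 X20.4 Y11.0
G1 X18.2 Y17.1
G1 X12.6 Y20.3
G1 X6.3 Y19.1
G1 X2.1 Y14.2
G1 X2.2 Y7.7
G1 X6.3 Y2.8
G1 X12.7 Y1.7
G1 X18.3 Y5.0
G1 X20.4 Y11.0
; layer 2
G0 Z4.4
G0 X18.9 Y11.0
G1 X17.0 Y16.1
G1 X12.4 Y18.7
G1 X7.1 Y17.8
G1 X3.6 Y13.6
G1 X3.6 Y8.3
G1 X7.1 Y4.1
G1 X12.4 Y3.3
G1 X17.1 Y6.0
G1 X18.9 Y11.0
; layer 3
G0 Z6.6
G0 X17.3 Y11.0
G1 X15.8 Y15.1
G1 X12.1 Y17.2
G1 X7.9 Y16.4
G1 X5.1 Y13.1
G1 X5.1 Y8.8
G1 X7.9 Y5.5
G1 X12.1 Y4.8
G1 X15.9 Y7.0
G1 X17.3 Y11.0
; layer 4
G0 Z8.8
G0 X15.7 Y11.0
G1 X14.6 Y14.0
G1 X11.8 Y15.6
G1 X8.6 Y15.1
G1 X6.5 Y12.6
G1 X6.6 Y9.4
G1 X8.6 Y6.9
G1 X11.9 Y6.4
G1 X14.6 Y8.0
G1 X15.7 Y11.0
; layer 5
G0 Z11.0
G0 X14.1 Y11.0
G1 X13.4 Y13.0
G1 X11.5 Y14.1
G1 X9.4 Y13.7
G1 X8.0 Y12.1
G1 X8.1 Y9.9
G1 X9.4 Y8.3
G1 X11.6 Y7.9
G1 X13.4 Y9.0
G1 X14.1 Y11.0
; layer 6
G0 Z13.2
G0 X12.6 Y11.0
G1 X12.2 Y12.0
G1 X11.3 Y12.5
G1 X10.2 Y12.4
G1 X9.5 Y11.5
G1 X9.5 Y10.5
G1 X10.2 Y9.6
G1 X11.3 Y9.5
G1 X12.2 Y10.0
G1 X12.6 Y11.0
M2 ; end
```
solid part
  facet normal 0.0000 0.0000 -1.0000
    outer loop
      vertex 12.9 21.8 0.0
      vertex 19.4 18.1 0.0
      vertex 22.0 11.0 0.0
    endloop
  endfacet
  facet normal 0.0000 0.0000 -1.0000
    outer loop
      vertex 5.5 20.5 0.0
      vertex 12.9 21.8 0.0
      vertex 22.0 11.0 0.0
    endloop
  endfacet
  facet normal 0.0000 0.0000 -1.0000
    outer loop
      vertex 0.6 14.7 0.0
      vertex 5.5 20.5 0.0
      vertex 22.0 11.0 0.0
    endloop
  endfacet
  facet normal 0.0000 0.0000 -1.0000
    outer loop
      vertex 0.7 7.2 0.0
      vertex 0.6 14.7 0.0
      vertex 22.0 11.0 0.0
    endloop
  endfacet
  facet normal 0.0000 0.0000 -1.0000
    outer loop
      vertex 5.5 1.4 0.0
      vertex 0.7 7.2 0.0
      vertex 22.0 11.0 0.0
    endloop
  endfacet
  facet normal 0.0000 0.0000 -1.0000
    outer loop
      vertex 13.0 0.2 0.0
      vertex 5.5 1.4 0.0
      vertex 22.0 11.0 0.0
    endloop
  endfacet
  facet normal 0.0000 0.0000 -1.0000
    outer loop
      vertex 19.5 4.0 0.0
      vertex 13.0 0.2 0.0
      vertex 22.0 11.0 0.0
    endloop
  endfacet
  facet normal 0.7798 0.2856 0.5570
    outer loop
      vertex 22.0 11.0 0.0
      vertex 19.4 18.1 0.0
      vertex 11.0 11.0 15.4
    endloop
  endfacet
  facet normal 0.4109 0.7218 0.5569
    outer loop
      vertex 19.4 18.1 0.0
      vertex 12.9 21.8 0.0
      vertex 11.0 11.0 15.4
    endloop
  endfacet
  facet normal -0.1438 0.8185 0.5563
    outer loop
      vertex 12.9 21.8 0.0
      vertex 5.5 20.5 0.0
      vertex 11.0 11.0 15.4
    endloop
  endfacet
  facet normal -0.6343 0.5359 0.5571
    outer loop
      vertex 5.5 20.5 0.0
      vertex 0.6 14.7 0.0
      vertex 11.0 11.0 15.4
    endloop
  endfacet
  facet normal -0.8299 -0.0111 0.5578
    outer loop
      vertex 0.6 14.7 0.0
      vertex 0.7 7.2 0.0
      vertex 11.0 11.0 15.4
    endloop
  endfacet
  facet normal -0.6393 -0.5290 0.5581
    outer loop
      vertex 0.7 7.2 0.0
      vertex 5.5 1.4 0.0
      vertex 11.0 11.0 15.4
    endloop
  endfacet
  facet normal -0.1311 -0.8196 0.5577
    outer loop
      vertex 5.5 1.4 0.0
      vertex 13.0 0.2 0.0
      vertex 11.0 11.0 15.4
    endloop
  endfacet
  facet normal 0.4191 -0.7169 0.5572
    outer loop
      vertex 13.0 0.2 0.0
      vertex 19.5 4.0 0.0
      vertex 11.0 11.0 15.4
    endloop
  endfacet
  facet normal 0.7814 -0.2791 0.5581
    outer loop
      vertex 19.5 4.0 0.0
      vertex 22.0 11.0 0.0
      vertex 11.0 11.0 15.4
    endloop
  endfacet
endsolid part

The G0 Z moves step by Δz≈2.2 mm. The G1 loops shrink linearly with z, so the solid tapers from its base footprint up to z≈15.4. Closing with a flat bottom cap and the tapered top and triangulating gives 16 facets — a regular 9-sided pyramid, base circumscribed radius ≈ 11 mm, apex at z ≈ 15.4 mm.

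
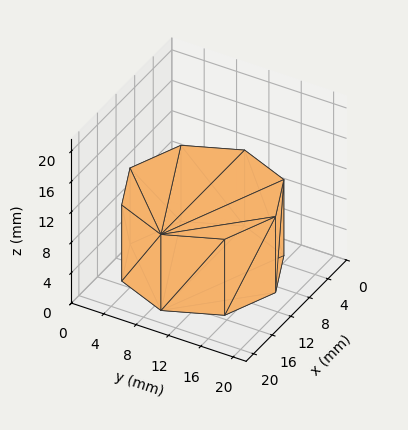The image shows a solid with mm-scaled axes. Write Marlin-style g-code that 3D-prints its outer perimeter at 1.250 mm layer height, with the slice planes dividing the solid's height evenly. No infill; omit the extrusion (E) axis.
Reading the render: the shape is a regular 8-sided prism (a cylinder approximated with 8 flat sides), circumscribed radius ≈ 9 mm, height ≈ 10 mm (dimensions read to the nearest mm from the axis ticks). For the g-code, the solid's height is divided into equal slices at the stated Δz and each level perimeter traced with G1 moves after a G0 lift.

; perimeter-only toolpath
G21 ; units = mm
G90 ; absolute positioning
G28 ; home
; layer 1
G0 Z1.250
G0 X18.000 Y9.000
G1 X15.364 Y15.364
G1 X9.000 Y18.000
G1 X2.636 Y15.364
G1 X0.000 Y9.000
G1 X2.636 Y2.636
G1 X9.000 Y0.000
G1 X15.364 Y2.636
G1 X18.000 Y9.000
; layer 2
G0 Z2.500
G0 X18.000 Y9.000
G1 X15.364 Y15.364
G1 X9.000 Y18.000
G1 X2.636 Y15.364
G1 X0.000 Y9.000
G1 X2.636 Y2.636
G1 X9.000 Y0.000
G1 X15.364 Y2.636
G1 X18.000 Y9.000
; layer 3
G0 Z3.750
G0 X18.000 Y9.000
G1 X15.364 Y15.364
G1 X9.000 Y18.000
G1 X2.636 Y15.364
G1 X0.000 Y9.000
G1 X2.636 Y2.636
G1 X9.000 Y0.000
G1 X15.364 Y2.636
G1 X18.000 Y9.000
; layer 4
G0 Z5.000
G0 X18.000 Y9.000
G1 X15.364 Y15.364
G1 X9.000 Y18.000
G1 X2.636 Y15.364
G1 X0.000 Y9.000
G1 X2.636 Y2.636
G1 X9.000 Y0.000
G1 X15.364 Y2.636
G1 X18.000 Y9.000
; layer 5
G0 Z6.250
G0 X18.000 Y9.000
G1 X15.364 Y15.364
G1 X9.000 Y18.000
G1 X2.636 Y15.364
G1 X0.000 Y9.000
G1 X2.636 Y2.636
G1 X9.000 Y0.000
G1 X15.364 Y2.636
G1 X18.000 Y9.000
; layer 6
G0 Z7.500
G0 X18.000 Y9.000
G1 X15.364 Y15.364
G1 X9.000 Y18.000
G1 X2.636 Y15.364
G1 X0.000 Y9.000
G1 X2.636 Y2.636
G1 X9.000 Y0.000
G1 X15.364 Y2.636
G1 X18.000 Y9.000
; layer 7
G0 Z8.750
G0 X18.000 Y9.000
G1 X15.364 Y15.364
G1 X9.000 Y18.000
G1 X2.636 Y15.364
G1 X0.000 Y9.000
G1 X2.636 Y2.636
G1 X9.000 Y0.000
G1 X15.364 Y2.636
G1 X18.000 Y9.000
; layer 8
G0 Z10.000
G0 X18.000 Y9.000
G1 X15.364 Y15.364
G1 X9.000 Y18.000
G1 X2.636 Y15.364
G1 X0.000 Y9.000
G1 X2.636 Y2.636
G1 X9.000 Y0.000
G1 X15.364 Y2.636
G1 X18.000 Y9.000
M2 ; end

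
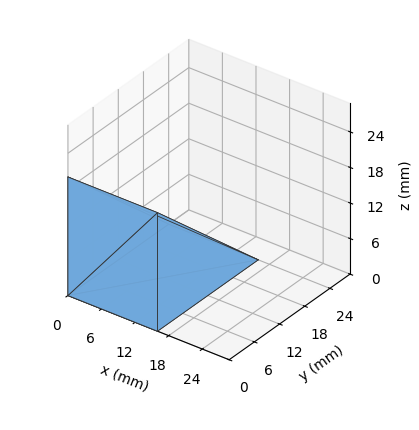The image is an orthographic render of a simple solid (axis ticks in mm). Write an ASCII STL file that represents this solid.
Reading the render: the shape is a wedge (ramp): 16 × 24 mm base, rising to 20 mm along the y=0 edge and sloping linearly to z=0 at y=24 (dimensions read to the nearest mm from the axis ticks). For the STL, each face is triangulated and given an outward normal.

solid part
  facet normal 0.0000 0.0000 -1.0000
    outer loop
      vertex 16.0 24.0 0.0
      vertex 16.0 0.0 0.0
      vertex 0.0 0.0 0.0
    endloop
  endfacet
  facet normal 0.0000 0.0000 -1.0000
    outer loop
      vertex 0.0 24.0 0.0
      vertex 16.0 24.0 0.0
      vertex 0.0 0.0 0.0
    endloop
  endfacet
  facet normal 0.0000 -1.0000 0.0000
    outer loop
      vertex 0.0 0.0 0.0
      vertex 16.0 0.0 0.0
      vertex 16.0 0.0 20.0
    endloop
  endfacet
  facet normal 0.0000 -1.0000 0.0000
    outer loop
      vertex 0.0 0.0 0.0
      vertex 16.0 0.0 20.0
      vertex 0.0 0.0 20.0
    endloop
  endfacet
  facet normal 0.0000 0.6402 0.7682
    outer loop
      vertex 0.0 0.0 20.0
      vertex 16.0 0.0 20.0
      vertex 16.0 24.0 0.0
    endloop
  endfacet
  facet normal 0.0000 0.6402 0.7682
    outer loop
      vertex 0.0 0.0 20.0
      vertex 16.0 24.0 0.0
      vertex 0.0 24.0 0.0
    endloop
  endfacet
  facet normal -1.0000 0.0000 0.0000
    outer loop
      vertex 0.0 0.0 20.0
      vertex 0.0 24.0 0.0
      vertex 0.0 0.0 0.0
    endloop
  endfacet
  facet normal 1.0000 0.0000 0.0000
    outer loop
      vertex 16.0 0.0 0.0
      vertex 16.0 24.0 0.0
      vertex 16.0 0.0 20.0
    endloop
  endfacet
endsolid part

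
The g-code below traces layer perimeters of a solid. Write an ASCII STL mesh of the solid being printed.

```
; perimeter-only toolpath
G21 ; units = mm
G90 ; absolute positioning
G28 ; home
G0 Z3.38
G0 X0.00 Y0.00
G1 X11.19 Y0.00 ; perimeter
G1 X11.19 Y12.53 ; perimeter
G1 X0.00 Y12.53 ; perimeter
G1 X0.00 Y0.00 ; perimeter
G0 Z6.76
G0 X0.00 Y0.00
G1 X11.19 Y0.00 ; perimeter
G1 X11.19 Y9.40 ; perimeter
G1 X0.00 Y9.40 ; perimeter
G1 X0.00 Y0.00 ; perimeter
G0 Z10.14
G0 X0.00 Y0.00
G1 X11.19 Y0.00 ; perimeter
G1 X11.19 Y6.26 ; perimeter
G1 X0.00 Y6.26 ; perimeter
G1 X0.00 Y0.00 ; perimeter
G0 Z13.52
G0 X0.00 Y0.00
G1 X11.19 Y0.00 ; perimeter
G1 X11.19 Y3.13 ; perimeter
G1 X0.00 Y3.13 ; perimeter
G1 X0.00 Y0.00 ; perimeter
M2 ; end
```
solid part
  facet normal 0.0000 0.0000 -1.0000
    outer loop
      vertex 11.19 15.66 0.00
      vertex 11.19 0.00 0.00
      vertex 0.00 0.00 0.00
    endloop
  endfacet
  facet normal 0.0000 0.0000 -1.0000
    outer loop
      vertex 0.00 15.66 0.00
      vertex 11.19 15.66 0.00
      vertex 0.00 0.00 0.00
    endloop
  endfacet
  facet normal 0.0000 -1.0000 0.0000
    outer loop
      vertex 0.00 0.00 0.00
      vertex 11.19 0.00 0.00
      vertex 11.19 0.00 16.90
    endloop
  endfacet
  facet normal 0.0000 -1.0000 0.0000
    outer loop
      vertex 0.00 0.00 0.00
      vertex 11.19 0.00 16.90
      vertex 0.00 0.00 16.90
    endloop
  endfacet
  facet normal 0.0000 0.7335 0.6797
    outer loop
      vertex 0.00 0.00 16.90
      vertex 11.19 0.00 16.90
      vertex 11.19 15.66 0.00
    endloop
  endfacet
  facet normal 0.0000 0.7335 0.6797
    outer loop
      vertex 0.00 0.00 16.90
      vertex 11.19 15.66 0.00
      vertex 0.00 15.66 0.00
    endloop
  endfacet
  facet normal -1.0000 0.0000 0.0000
    outer loop
      vertex 0.00 0.00 16.90
      vertex 0.00 15.66 0.00
      vertex 0.00 0.00 0.00
    endloop
  endfacet
  facet normal 1.0000 0.0000 0.0000
    outer loop
      vertex 11.19 0.00 0.00
      vertex 11.19 15.66 0.00
      vertex 11.19 0.00 16.90
    endloop
  endfacet
endsolid part

The G0 Z moves step by Δz≈3.38 mm. The G1 loops shrink linearly with z, so the solid tapers from its base footprint up to z≈16.9. Closing with a flat bottom cap and the tapered top and triangulating gives 8 facets — a wedge (ramp): 11.2 × 15.7 mm base, rising to 16.9 mm along the y=0 edge and sloping linearly to z=0 at y=15.7.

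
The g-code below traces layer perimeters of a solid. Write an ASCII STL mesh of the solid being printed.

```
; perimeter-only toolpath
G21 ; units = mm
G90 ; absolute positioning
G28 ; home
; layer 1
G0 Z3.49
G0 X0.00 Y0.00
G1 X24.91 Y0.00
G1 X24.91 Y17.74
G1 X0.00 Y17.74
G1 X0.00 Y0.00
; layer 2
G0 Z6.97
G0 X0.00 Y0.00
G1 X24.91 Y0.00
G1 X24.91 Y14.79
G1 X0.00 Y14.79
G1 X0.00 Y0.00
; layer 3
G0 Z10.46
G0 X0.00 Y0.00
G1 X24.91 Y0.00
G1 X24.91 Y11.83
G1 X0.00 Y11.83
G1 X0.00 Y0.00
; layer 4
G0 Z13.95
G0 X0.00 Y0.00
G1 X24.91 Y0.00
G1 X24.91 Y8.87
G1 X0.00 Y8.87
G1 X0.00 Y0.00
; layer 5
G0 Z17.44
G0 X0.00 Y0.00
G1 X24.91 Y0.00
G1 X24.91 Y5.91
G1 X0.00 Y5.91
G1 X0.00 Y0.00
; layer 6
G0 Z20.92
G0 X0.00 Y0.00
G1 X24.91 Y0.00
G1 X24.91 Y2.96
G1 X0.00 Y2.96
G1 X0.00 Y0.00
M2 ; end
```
solid part
  facet normal 0.0000 0.0000 -1.0000
    outer loop
      vertex 24.91 20.70 0.00
      vertex 24.91 0.00 0.00
      vertex 0.00 0.00 0.00
    endloop
  endfacet
  facet normal 0.0000 0.0000 -1.0000
    outer loop
      vertex 0.00 20.70 0.00
      vertex 24.91 20.70 0.00
      vertex 0.00 0.00 0.00
    endloop
  endfacet
  facet normal 0.0000 -1.0000 0.0000
    outer loop
      vertex 0.00 0.00 0.00
      vertex 24.91 0.00 0.00
      vertex 24.91 0.00 24.41
    endloop
  endfacet
  facet normal 0.0000 -1.0000 0.0000
    outer loop
      vertex 0.00 0.00 0.00
      vertex 24.91 0.00 24.41
      vertex 0.00 0.00 24.41
    endloop
  endfacet
  facet normal 0.0000 0.7627 0.6468
    outer loop
      vertex 0.00 0.00 24.41
      vertex 24.91 0.00 24.41
      vertex 24.91 20.70 0.00
    endloop
  endfacet
  facet normal 0.0000 0.7627 0.6468
    outer loop
      vertex 0.00 0.00 24.41
      vertex 24.91 20.70 0.00
      vertex 0.00 20.70 0.00
    endloop
  endfacet
  facet normal -1.0000 0.0000 0.0000
    outer loop
      vertex 0.00 0.00 24.41
      vertex 0.00 20.70 0.00
      vertex 0.00 0.00 0.00
    endloop
  endfacet
  facet normal 1.0000 0.0000 0.0000
    outer loop
      vertex 24.91 0.00 0.00
      vertex 24.91 20.70 0.00
      vertex 24.91 0.00 24.41
    endloop
  endfacet
endsolid part

The G0 Z moves step by Δz≈3.49 mm. The G1 loops shrink linearly with z, so the solid tapers from its base footprint up to z≈24.4. Closing with a flat bottom cap and the tapered top and triangulating gives 8 facets — a wedge (ramp): 24.9 × 20.7 mm base, rising to 24.4 mm along the y=0 edge and sloping linearly to z=0 at y=20.7.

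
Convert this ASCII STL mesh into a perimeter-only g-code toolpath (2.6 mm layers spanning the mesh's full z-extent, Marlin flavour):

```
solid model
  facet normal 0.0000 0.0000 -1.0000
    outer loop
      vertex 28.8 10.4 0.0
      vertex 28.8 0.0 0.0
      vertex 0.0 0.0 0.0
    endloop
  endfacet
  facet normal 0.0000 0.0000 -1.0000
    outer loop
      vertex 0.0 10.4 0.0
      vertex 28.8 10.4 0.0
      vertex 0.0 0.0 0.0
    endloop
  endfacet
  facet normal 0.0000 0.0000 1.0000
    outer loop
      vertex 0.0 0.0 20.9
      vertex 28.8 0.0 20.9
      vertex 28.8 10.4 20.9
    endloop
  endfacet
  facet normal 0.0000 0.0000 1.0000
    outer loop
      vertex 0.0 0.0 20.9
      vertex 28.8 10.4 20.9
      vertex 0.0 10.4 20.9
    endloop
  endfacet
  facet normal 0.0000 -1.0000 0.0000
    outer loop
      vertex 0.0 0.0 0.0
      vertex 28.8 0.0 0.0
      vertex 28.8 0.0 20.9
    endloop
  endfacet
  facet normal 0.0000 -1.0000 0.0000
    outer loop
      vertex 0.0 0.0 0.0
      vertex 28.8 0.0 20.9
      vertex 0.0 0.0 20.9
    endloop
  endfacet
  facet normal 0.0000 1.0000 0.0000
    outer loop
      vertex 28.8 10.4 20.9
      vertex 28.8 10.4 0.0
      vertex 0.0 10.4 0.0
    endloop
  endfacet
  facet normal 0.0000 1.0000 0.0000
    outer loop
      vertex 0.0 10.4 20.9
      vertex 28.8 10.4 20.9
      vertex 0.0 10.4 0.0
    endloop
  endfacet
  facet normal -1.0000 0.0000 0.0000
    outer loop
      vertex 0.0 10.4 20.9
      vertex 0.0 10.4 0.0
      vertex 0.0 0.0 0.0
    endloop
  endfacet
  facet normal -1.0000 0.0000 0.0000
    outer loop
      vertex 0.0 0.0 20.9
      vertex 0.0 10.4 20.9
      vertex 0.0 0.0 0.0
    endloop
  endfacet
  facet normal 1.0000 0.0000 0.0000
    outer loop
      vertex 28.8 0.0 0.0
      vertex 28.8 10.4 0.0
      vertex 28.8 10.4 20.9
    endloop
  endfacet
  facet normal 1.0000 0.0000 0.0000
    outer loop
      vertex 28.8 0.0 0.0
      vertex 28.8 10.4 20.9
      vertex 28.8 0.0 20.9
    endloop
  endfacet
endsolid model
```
; perimeter-only toolpath
G21 ; units = mm
G90 ; absolute positioning
G28 ; home
; layer 1
G0 Z2.6
G0 X0.0 Y0.0
G1 X28.8 Y0.0
G1 X28.8 Y10.4
G1 X0.0 Y10.4
G1 X0.0 Y0.0
; layer 2
G0 Z5.2
G0 X0.0 Y0.0
G1 X28.8 Y0.0
G1 X28.8 Y10.4
G1 X0.0 Y10.4
G1 X0.0 Y0.0
; layer 3
G0 Z7.8
G0 X0.0 Y0.0
G1 X28.8 Y0.0
G1 X28.8 Y10.4
G1 X0.0 Y10.4
G1 X0.0 Y0.0
; layer 4
G0 Z10.4
G0 X0.0 Y0.0
G1 X28.8 Y0.0
G1 X28.8 Y10.4
G1 X0.0 Y10.4
G1 X0.0 Y0.0
; layer 5
G0 Z13.1
G0 X0.0 Y0.0
G1 X28.8 Y0.0
G1 X28.8 Y10.4
G1 X0.0 Y10.4
G1 X0.0 Y0.0
; layer 6
G0 Z15.7
G0 X0.0 Y0.0
G1 X28.8 Y0.0
G1 X28.8 Y10.4
G1 X0.0 Y10.4
G1 X0.0 Y0.0
; layer 7
G0 Z18.3
G0 X0.0 Y0.0
G1 X28.8 Y0.0
G1 X28.8 Y10.4
G1 X0.0 Y10.4
G1 X0.0 Y0.0
; layer 8
G0 Z20.9
G0 X0.0 Y0.0
G1 X28.8 Y0.0
G1 X28.8 Y10.4
G1 X0.0 Y10.4
G1 X0.0 Y0.0
M2 ; end

The solid is a rectangular box, roughly 28.8 × 10.4 mm footprint and 20.9 mm tall. Slicing at Δz = 2.6 mm — 8 equal slices spanning the solid's height, so layer i sits at z = i·h/8 — gives 8 non-empty perimeters. Each is a 4-segment closed polygon; G0 lifts to the layer z and rapids to the start vertex, then G1 traces the edges.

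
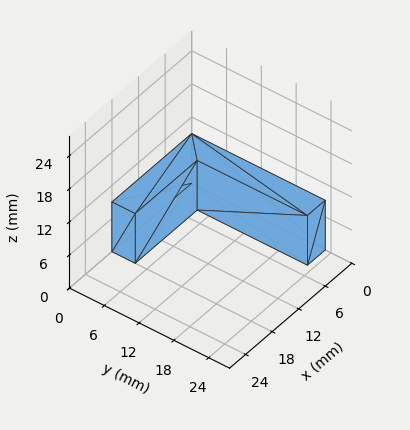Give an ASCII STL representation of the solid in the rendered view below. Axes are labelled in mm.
Reading the render: the shape is an L-shaped prism: outer 18 × 23 mm, arm thicknesses ≈ 4 mm (horizontal) and 4 mm (vertical), extruded 9 mm in z (dimensions read to the nearest mm from the axis ticks). For the STL, each face is triangulated and given an outward normal.

solid part
  facet normal 0.0000 0.0000 -1.0000
    outer loop
      vertex 18.000 4.000 0.000
      vertex 18.000 0.000 0.000
      vertex 0.000 0.000 0.000
    endloop
  endfacet
  facet normal 0.0000 0.0000 -1.0000
    outer loop
      vertex 4.000 4.000 0.000
      vertex 18.000 4.000 0.000
      vertex 0.000 0.000 0.000
    endloop
  endfacet
  facet normal 0.0000 0.0000 -1.0000
    outer loop
      vertex 4.000 23.000 0.000
      vertex 4.000 4.000 0.000
      vertex 0.000 0.000 0.000
    endloop
  endfacet
  facet normal 0.0000 0.0000 -1.0000
    outer loop
      vertex 0.000 23.000 0.000
      vertex 4.000 23.000 0.000
      vertex 0.000 0.000 0.000
    endloop
  endfacet
  facet normal 0.0000 0.0000 1.0000
    outer loop
      vertex 0.000 0.000 9.000
      vertex 18.000 0.000 9.000
      vertex 18.000 4.000 9.000
    endloop
  endfacet
  facet normal 0.0000 0.0000 1.0000
    outer loop
      vertex 0.000 0.000 9.000
      vertex 18.000 4.000 9.000
      vertex 4.000 4.000 9.000
    endloop
  endfacet
  facet normal 0.0000 0.0000 1.0000
    outer loop
      vertex 0.000 0.000 9.000
      vertex 4.000 4.000 9.000
      vertex 4.000 23.000 9.000
    endloop
  endfacet
  facet normal 0.0000 0.0000 1.0000
    outer loop
      vertex 0.000 0.000 9.000
      vertex 4.000 23.000 9.000
      vertex 0.000 23.000 9.000
    endloop
  endfacet
  facet normal 0.0000 -1.0000 0.0000
    outer loop
      vertex 0.000 0.000 0.000
      vertex 18.000 0.000 0.000
      vertex 18.000 0.000 9.000
    endloop
  endfacet
  facet normal 0.0000 -1.0000 0.0000
    outer loop
      vertex 0.000 0.000 0.000
      vertex 18.000 0.000 9.000
      vertex 0.000 0.000 9.000
    endloop
  endfacet
  facet normal 1.0000 0.0000 0.0000
    outer loop
      vertex 18.000 0.000 0.000
      vertex 18.000 4.000 0.000
      vertex 18.000 4.000 9.000
    endloop
  endfacet
  facet normal 1.0000 0.0000 0.0000
    outer loop
      vertex 18.000 0.000 0.000
      vertex 18.000 4.000 9.000
      vertex 18.000 0.000 9.000
    endloop
  endfacet
  facet normal 0.0000 1.0000 0.0000
    outer loop
      vertex 18.000 4.000 0.000
      vertex 4.000 4.000 0.000
      vertex 4.000 4.000 9.000
    endloop
  endfacet
  facet normal 0.0000 1.0000 0.0000
    outer loop
      vertex 18.000 4.000 0.000
      vertex 4.000 4.000 9.000
      vertex 18.000 4.000 9.000
    endloop
  endfacet
  facet normal 1.0000 0.0000 0.0000
    outer loop
      vertex 4.000 4.000 0.000
      vertex 4.000 23.000 0.000
      vertex 4.000 23.000 9.000
    endloop
  endfacet
  facet normal 1.0000 0.0000 0.0000
    outer loop
      vertex 4.000 4.000 0.000
      vertex 4.000 23.000 9.000
      vertex 4.000 4.000 9.000
    endloop
  endfacet
  facet normal 0.0000 1.0000 0.0000
    outer loop
      vertex 4.000 23.000 0.000
      vertex 0.000 23.000 0.000
      vertex 0.000 23.000 9.000
    endloop
  endfacet
  facet normal 0.0000 1.0000 0.0000
    outer loop
      vertex 4.000 23.000 0.000
      vertex 0.000 23.000 9.000
      vertex 4.000 23.000 9.000
    endloop
  endfacet
  facet normal -1.0000 0.0000 0.0000
    outer loop
      vertex 0.000 23.000 0.000
      vertex 0.000 0.000 0.000
      vertex 0.000 0.000 9.000
    endloop
  endfacet
  facet normal -1.0000 0.0000 0.0000
    outer loop
      vertex 0.000 23.000 0.000
      vertex 0.000 0.000 9.000
      vertex 0.000 23.000 9.000
    endloop
  endfacet
endsolid part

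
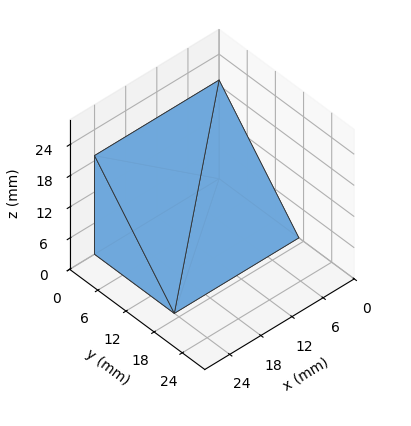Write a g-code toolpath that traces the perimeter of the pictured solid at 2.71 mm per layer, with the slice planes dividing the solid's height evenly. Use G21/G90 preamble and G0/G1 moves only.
Reading the render: the shape is a wedge (ramp): 24 × 17 mm base, rising to 19 mm along the y=0 edge and sloping linearly to z=0 at y=17 (dimensions read to the nearest mm from the axis ticks). For the g-code, the solid's height is divided into equal slices at the stated Δz and each level perimeter traced with G1 moves after a G0 lift.

; perimeter-only toolpath
G21 ; units = mm
G90 ; absolute positioning
G28 ; home
; layer 1
G0 Z2.71
G0 X0.00 Y0.00
G1 X24.00 Y0.00
G1 X24.00 Y14.57
G1 X0.00 Y14.57
G1 X0.00 Y0.00
; layer 2
G0 Z5.43
G0 X0.00 Y0.00
G1 X24.00 Y0.00
G1 X24.00 Y12.14
G1 X0.00 Y12.14
G1 X0.00 Y0.00
; layer 3
G0 Z8.14
G0 X0.00 Y0.00
G1 X24.00 Y0.00
G1 X24.00 Y9.71
G1 X0.00 Y9.71
G1 X0.00 Y0.00
; layer 4
G0 Z10.86
G0 X0.00 Y0.00
G1 X24.00 Y0.00
G1 X24.00 Y7.29
G1 X0.00 Y7.29
G1 X0.00 Y0.00
; layer 5
G0 Z13.57
G0 X0.00 Y0.00
G1 X24.00 Y0.00
G1 X24.00 Y4.86
G1 X0.00 Y4.86
G1 X0.00 Y0.00
; layer 6
G0 Z16.29
G0 X0.00 Y0.00
G1 X24.00 Y0.00
G1 X24.00 Y2.43
G1 X0.00 Y2.43
G1 X0.00 Y0.00
M2 ; end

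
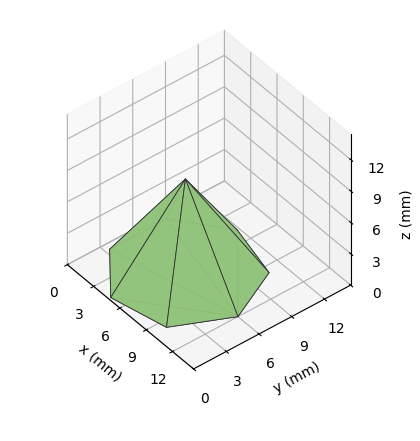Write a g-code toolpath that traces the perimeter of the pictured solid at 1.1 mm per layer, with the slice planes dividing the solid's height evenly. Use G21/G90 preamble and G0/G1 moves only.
Reading the render: the shape is a regular 7-sided pyramid, base circumscribed radius ≈ 6 mm, apex at z ≈ 9 mm (dimensions read to the nearest mm from the axis ticks). For the g-code, the solid's height is divided into equal slices at the stated Δz and each level perimeter traced with G1 moves after a G0 lift.

; perimeter-only toolpath
G21 ; units = mm
G90 ; absolute positioning
G28 ; home
; layer 1
G0 Z1.1
G0 X11.2 Y6.0
G1 X9.2 Y10.1
G1 X4.9 Y11.1
G1 X1.3 Y8.3
G1 X1.3 Y3.7
G1 X4.9 Y0.9
G1 X9.2 Y1.9
G1 X11.2 Y6.0
; layer 2
G0 Z2.2
G0 X10.5 Y6.0
G1 X8.8 Y9.5
G1 X5.0 Y10.4
G1 X1.9 Y7.9
G1 X1.9 Y4.0
G1 X5.0 Y1.6
G1 X8.8 Y2.5
G1 X10.5 Y6.0
; layer 3
G0 Z3.4
G0 X9.8 Y6.0
G1 X8.3 Y8.9
G1 X5.2 Y9.6
G1 X2.6 Y7.6
G1 X2.6 Y4.4
G1 X5.2 Y2.4
G1 X8.3 Y3.1
G1 X9.8 Y6.0
; layer 4
G0 Z4.5
G0 X9.0 Y6.0
G1 X7.8 Y8.3
G1 X5.3 Y8.9
G1 X3.3 Y7.3
G1 X3.3 Y4.7
G1 X5.3 Y3.1
G1 X7.8 Y3.6
G1 X9.0 Y6.0
; layer 5
G0 Z5.6
G0 X8.2 Y6.0
G1 X7.4 Y7.8
G1 X5.5 Y8.2
G1 X4.0 Y7.0
G1 X4.0 Y5.0
G1 X5.5 Y3.8
G1 X7.4 Y4.2
G1 X8.2 Y6.0
; layer 6
G0 Z6.8
G0 X7.5 Y6.0
G1 X6.9 Y7.2
G1 X5.7 Y7.5
G1 X4.7 Y6.7
G1 X4.7 Y5.3
G1 X5.7 Y4.5
G1 X6.9 Y4.8
G1 X7.5 Y6.0
; layer 7
G0 Z7.9
G0 X6.8 Y6.0
G1 X6.5 Y6.6
G1 X5.8 Y6.7
G1 X5.3 Y6.3
G1 X5.3 Y5.7
G1 X5.8 Y5.3
G1 X6.5 Y5.4
G1 X6.8 Y6.0
M2 ; end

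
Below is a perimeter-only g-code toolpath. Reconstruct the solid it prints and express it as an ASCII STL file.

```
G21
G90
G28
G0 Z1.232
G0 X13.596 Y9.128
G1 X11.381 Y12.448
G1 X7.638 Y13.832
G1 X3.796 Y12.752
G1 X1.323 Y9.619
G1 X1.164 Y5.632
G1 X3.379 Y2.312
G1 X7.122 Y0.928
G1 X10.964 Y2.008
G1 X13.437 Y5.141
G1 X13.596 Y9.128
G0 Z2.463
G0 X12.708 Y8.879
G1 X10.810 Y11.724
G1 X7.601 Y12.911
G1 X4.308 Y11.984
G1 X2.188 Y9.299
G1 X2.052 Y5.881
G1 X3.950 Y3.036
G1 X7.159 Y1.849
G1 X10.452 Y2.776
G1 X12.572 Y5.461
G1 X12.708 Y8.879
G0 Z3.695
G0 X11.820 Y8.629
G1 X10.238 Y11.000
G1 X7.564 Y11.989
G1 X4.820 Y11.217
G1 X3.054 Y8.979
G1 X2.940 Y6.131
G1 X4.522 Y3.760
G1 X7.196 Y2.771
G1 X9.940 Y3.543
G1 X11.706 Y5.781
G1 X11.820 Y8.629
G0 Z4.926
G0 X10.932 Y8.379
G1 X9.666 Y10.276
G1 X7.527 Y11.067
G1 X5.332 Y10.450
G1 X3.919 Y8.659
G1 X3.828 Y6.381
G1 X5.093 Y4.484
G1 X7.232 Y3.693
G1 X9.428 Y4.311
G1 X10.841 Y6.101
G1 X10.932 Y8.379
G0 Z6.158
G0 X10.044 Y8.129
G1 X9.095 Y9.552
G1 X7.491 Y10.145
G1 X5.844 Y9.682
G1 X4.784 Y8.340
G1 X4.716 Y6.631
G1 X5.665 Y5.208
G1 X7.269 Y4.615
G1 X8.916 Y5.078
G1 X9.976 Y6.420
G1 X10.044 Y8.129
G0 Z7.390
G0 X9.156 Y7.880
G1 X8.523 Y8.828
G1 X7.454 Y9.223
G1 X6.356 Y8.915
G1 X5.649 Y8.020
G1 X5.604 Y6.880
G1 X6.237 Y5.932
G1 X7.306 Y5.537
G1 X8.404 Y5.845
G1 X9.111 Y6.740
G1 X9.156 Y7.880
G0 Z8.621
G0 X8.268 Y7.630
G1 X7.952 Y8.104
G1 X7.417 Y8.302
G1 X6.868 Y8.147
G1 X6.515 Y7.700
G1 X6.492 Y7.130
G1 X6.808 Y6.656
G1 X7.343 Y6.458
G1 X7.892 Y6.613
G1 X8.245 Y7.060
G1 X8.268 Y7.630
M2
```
solid part
  facet normal 0.0000 0.0000 -1.0000
    outer loop
      vertex 7.675 14.754 0.000
      vertex 11.953 13.172 0.000
      vertex 14.484 9.378 0.000
    endloop
  endfacet
  facet normal 0.0000 0.0000 -1.0000
    outer loop
      vertex 3.284 13.519 0.000
      vertex 7.675 14.754 0.000
      vertex 14.484 9.378 0.000
    endloop
  endfacet
  facet normal 0.0000 0.0000 -1.0000
    outer loop
      vertex 0.458 9.939 0.000
      vertex 3.284 13.519 0.000
      vertex 14.484 9.378 0.000
    endloop
  endfacet
  facet normal 0.0000 0.0000 -1.0000
    outer loop
      vertex 0.276 5.382 0.000
      vertex 0.458 9.939 0.000
      vertex 14.484 9.378 0.000
    endloop
  endfacet
  facet normal 0.0000 0.0000 -1.0000
    outer loop
      vertex 2.807 1.588 0.000
      vertex 0.276 5.382 0.000
      vertex 14.484 9.378 0.000
    endloop
  endfacet
  facet normal 0.0000 0.0000 -1.0000
    outer loop
      vertex 7.085 0.006 0.000
      vertex 2.807 1.588 0.000
      vertex 14.484 9.378 0.000
    endloop
  endfacet
  facet normal 0.0000 0.0000 -1.0000
    outer loop
      vertex 11.476 1.241 0.000
      vertex 7.085 0.006 0.000
      vertex 14.484 9.378 0.000
    endloop
  endfacet
  facet normal 0.0000 0.0000 -1.0000
    outer loop
      vertex 14.302 4.821 0.000
      vertex 11.476 1.241 0.000
      vertex 14.484 9.378 0.000
    endloop
  endfacet
  facet normal 0.6776 0.4520 0.5802
    outer loop
      vertex 14.484 9.378 0.000
      vertex 11.953 13.172 0.000
      vertex 7.380 7.380 9.853
    endloop
  endfacet
  facet normal 0.2825 0.7639 0.5802
    outer loop
      vertex 11.953 13.172 0.000
      vertex 7.675 14.754 0.000
      vertex 7.380 7.380 9.853
    endloop
  endfacet
  facet normal -0.2205 0.7841 0.5802
    outer loop
      vertex 7.675 14.754 0.000
      vertex 3.284 13.519 0.000
      vertex 7.380 7.380 9.853
    endloop
  endfacet
  facet normal -0.6393 0.5047 0.5802
    outer loop
      vertex 3.284 13.519 0.000
      vertex 0.458 9.939 0.000
      vertex 7.380 7.380 9.853
    endloop
  endfacet
  facet normal -0.8138 0.0325 0.5802
    outer loop
      vertex 0.458 9.939 0.000
      vertex 0.276 5.382 0.000
      vertex 7.380 7.380 9.853
    endloop
  endfacet
  facet normal -0.6776 -0.4520 0.5802
    outer loop
      vertex 0.276 5.382 0.000
      vertex 2.807 1.588 0.000
      vertex 7.380 7.380 9.853
    endloop
  endfacet
  facet normal -0.2825 -0.7639 0.5802
    outer loop
      vertex 2.807 1.588 0.000
      vertex 7.085 0.006 0.000
      vertex 7.380 7.380 9.853
    endloop
  endfacet
  facet normal 0.2205 -0.7841 0.5802
    outer loop
      vertex 7.085 0.006 0.000
      vertex 11.476 1.241 0.000
      vertex 7.380 7.380 9.853
    endloop
  endfacet
  facet normal 0.6393 -0.5047 0.5802
    outer loop
      vertex 11.476 1.241 0.000
      vertex 14.302 4.821 0.000
      vertex 7.380 7.380 9.853
    endloop
  endfacet
  facet normal 0.8138 -0.0325 0.5802
    outer loop
      vertex 14.302 4.821 0.000
      vertex 14.484 9.378 0.000
      vertex 7.380 7.380 9.853
    endloop
  endfacet
endsolid part

The G0 Z moves step by Δz≈1.232 mm. The G1 loops shrink linearly with z, so the solid tapers from its base footprint up to z≈9.85. Closing with a flat bottom cap and the tapered top and triangulating gives 18 facets — a regular 10-sided pyramid, base circumscribed radius ≈ 7.38 mm, apex at z ≈ 9.85 mm.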